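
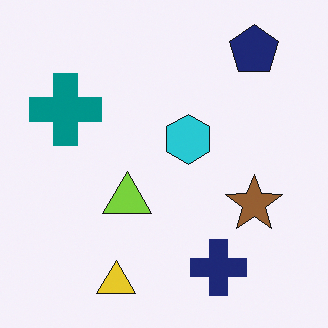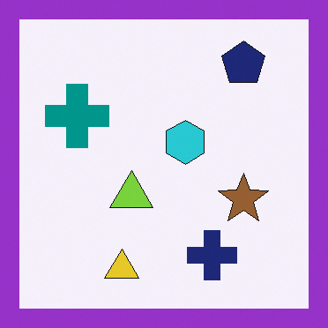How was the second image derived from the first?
It was framed with a purple border.

A solid purple frame runs around the edge of the second image, with the content slightly shrunk inside it.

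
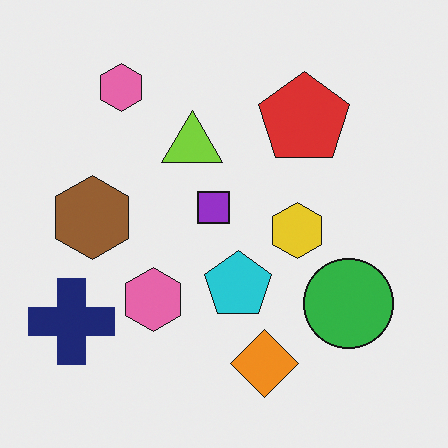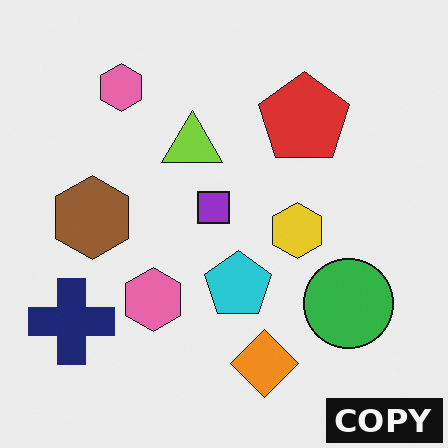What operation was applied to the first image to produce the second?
The second image is the first watermarked with the text "COPY" in the lower-right corner.

A dark label reading "COPY" appears in the lower-right corner.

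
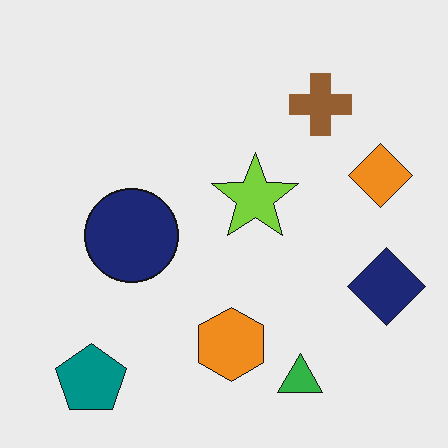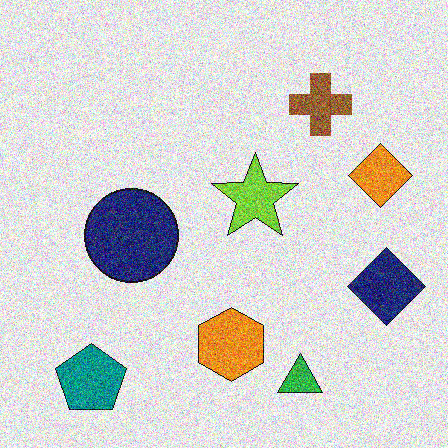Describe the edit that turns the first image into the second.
Degraded with a thick layer of grain.

Random speckle covers the whole image, including the flat background.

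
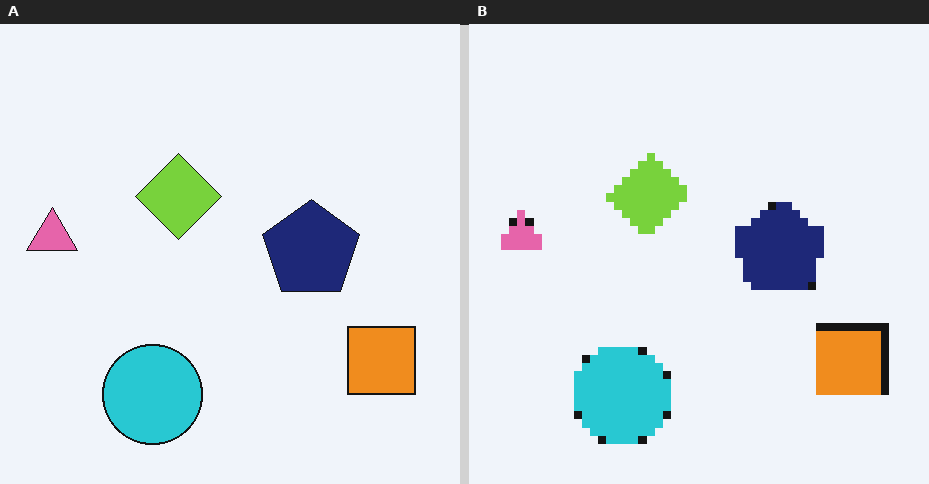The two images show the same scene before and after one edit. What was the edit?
This is the original image pixelated into visible square blocks.

Shapes are reduced to large square blocks; fine edges and outlines are lost — a downscale-then-upscale (mosaic) effect.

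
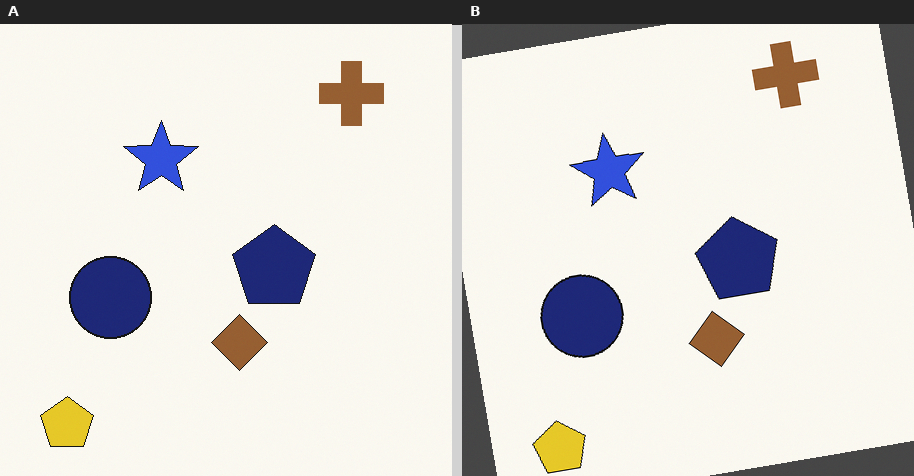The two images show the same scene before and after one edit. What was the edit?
Rotated counter-clockwise by a slight angle.

Every shape is tilted by the same angle and the image corners show triangular fill wedges — a whole-image rotation by a non-right angle.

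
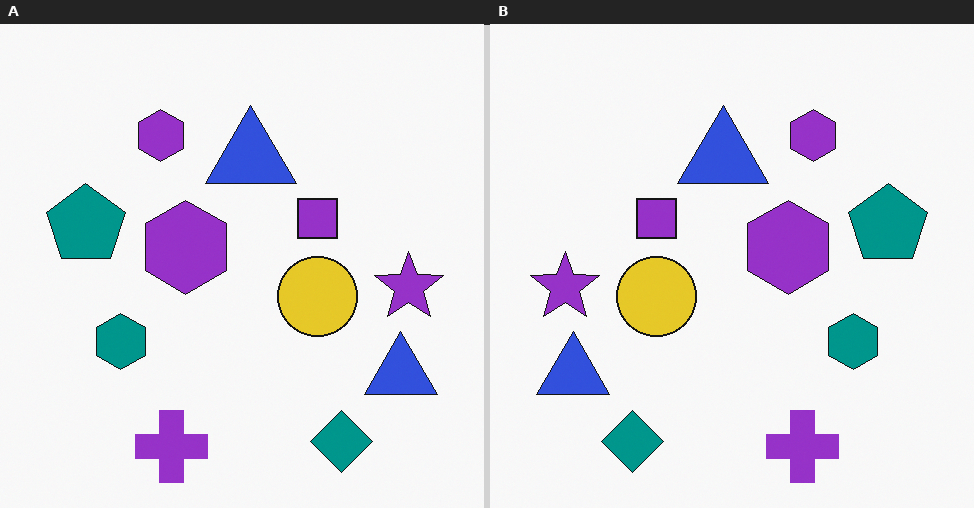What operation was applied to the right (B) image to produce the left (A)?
The transformation is: flipped horizontally (left ↔ right).

The purple star is in the left of the right (B) image and the right of the left (A) — shapes on opposite sides of the vertical midline have swapped in a mirror flip.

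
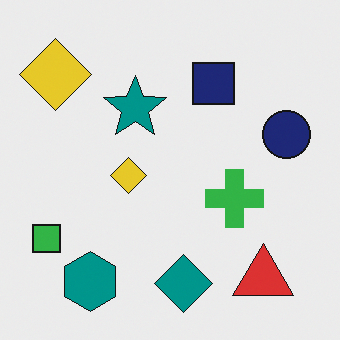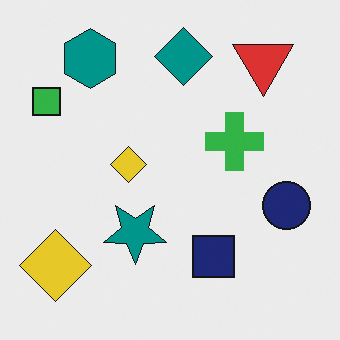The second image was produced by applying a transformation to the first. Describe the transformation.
The image was flipped vertically (top ↔ bottom).

The teal diamond is in the bottom of the first image and the top of the second — shapes on opposite sides of the horizontal midline have swapped in a mirror flip.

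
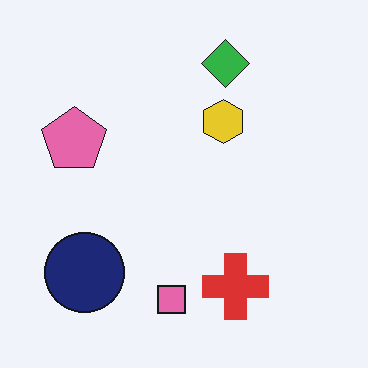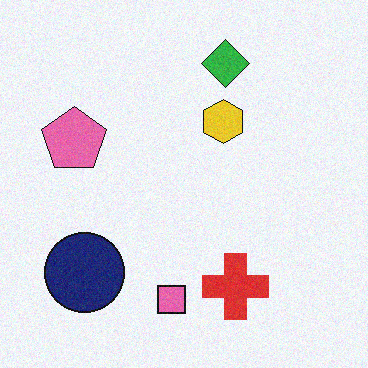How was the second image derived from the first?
The image was degraded with subtle gaussian noise.

Random speckle covers the whole image, including the flat background.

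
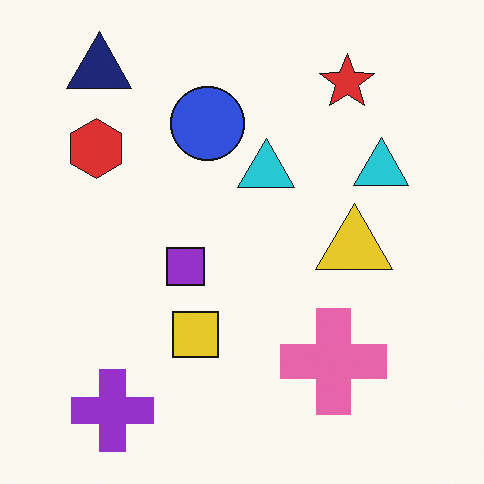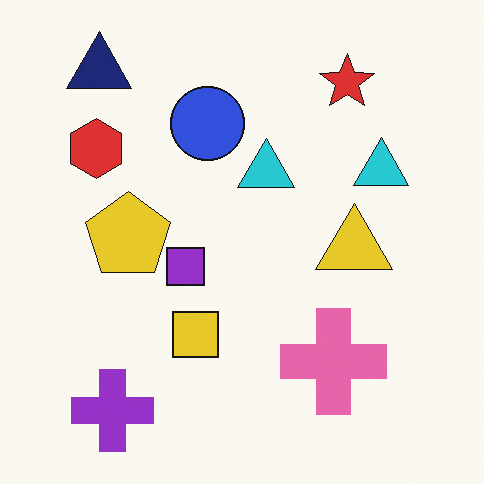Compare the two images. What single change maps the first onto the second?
This is the original image overlaid with an additional yellow pentagon.

A yellow pentagon appears in the second image that is absent from the first.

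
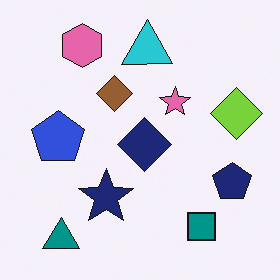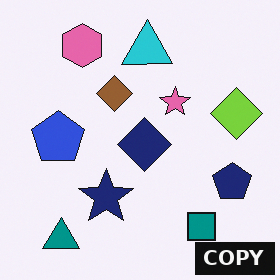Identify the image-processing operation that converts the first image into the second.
The image was watermarked with the text "COPY" in the lower-right corner.

A dark label reading "COPY" appears in the lower-right corner.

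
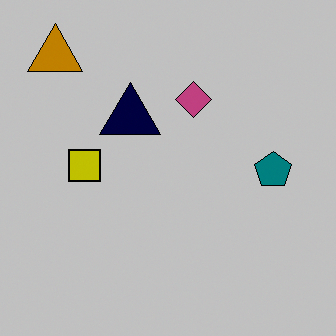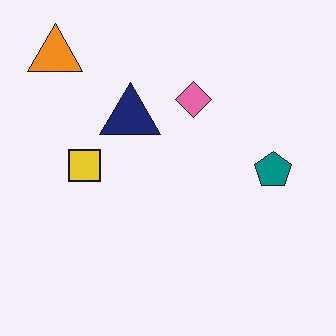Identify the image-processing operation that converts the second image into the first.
The first image is the second heavily posterized to just a handful of flat colors.

Each flat color has snapped to a coarser quantized level — most visibly, the near-white background has dropped to a flat grey.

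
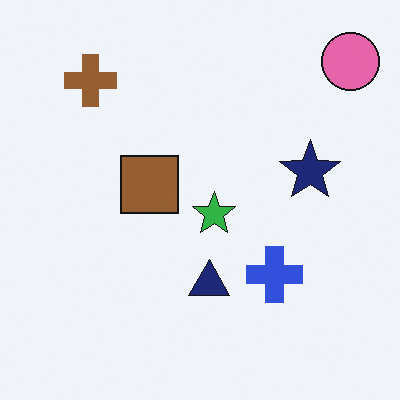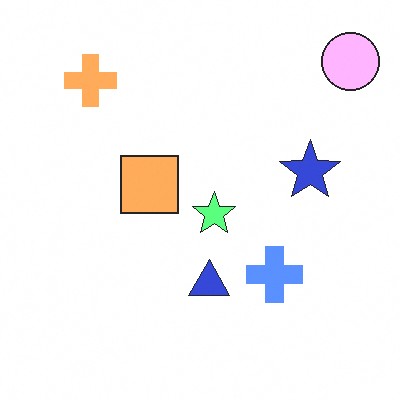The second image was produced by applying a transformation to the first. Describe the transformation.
It was noticeably brightened.

Every pixel — background and shapes alike — is uniformly brightened.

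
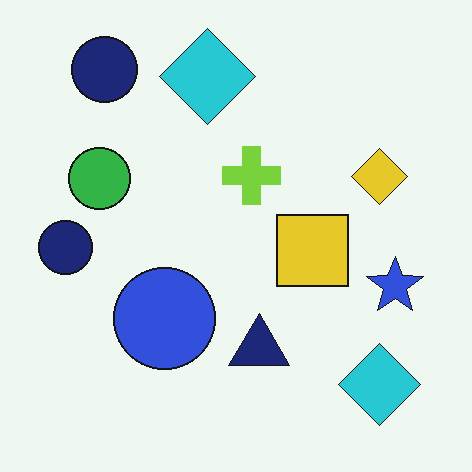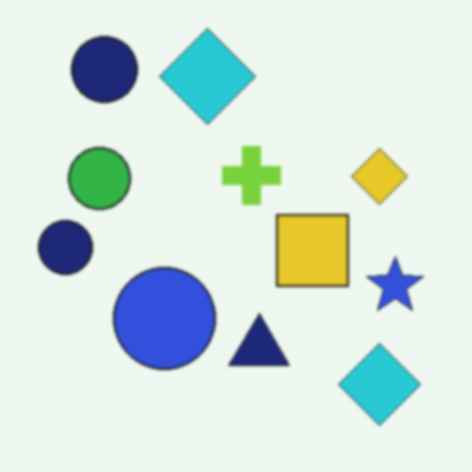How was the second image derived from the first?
It was given a subtle gaussian blur.

Shape edges and outlines are uniformly softened across the whole image.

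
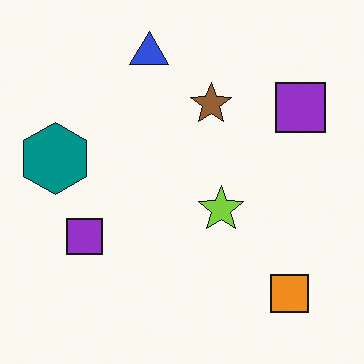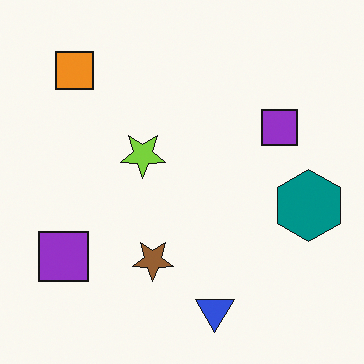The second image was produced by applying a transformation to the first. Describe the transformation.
This is the original image rotated 180°.

The orange square sits in the bottom-right of the first image and the top-left of the second — consistent with a whole-image 180° rotation.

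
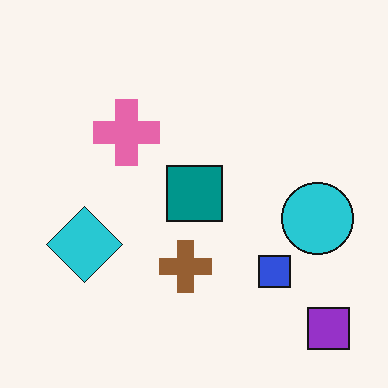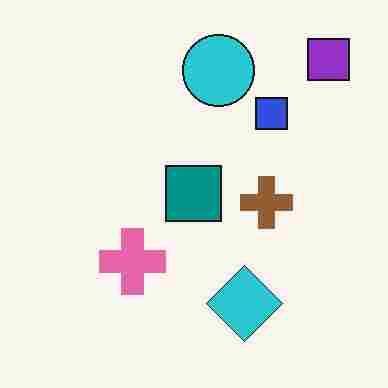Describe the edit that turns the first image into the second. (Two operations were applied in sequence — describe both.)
Rotated 90° counter-clockwise, then degraded with heavy JPEG compression.

The purple square sits in the bottom-right of the first image and the top-right of the second — consistent with a whole-image 90° counter-clockwise rotation. Blocky 8×8 compression artifacts appear around shape edges and the flat background shows ringing — characteristic JPEG degradation.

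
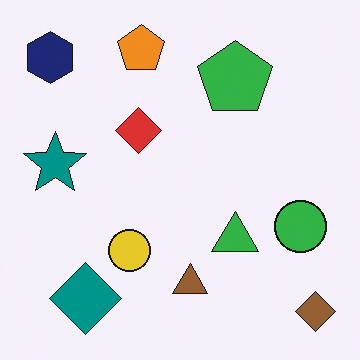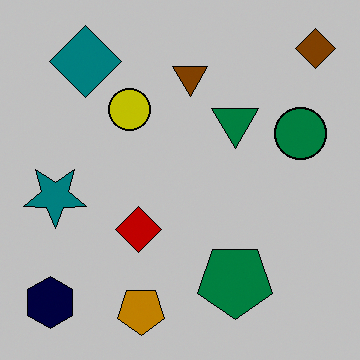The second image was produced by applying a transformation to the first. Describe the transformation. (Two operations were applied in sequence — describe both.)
The transformation is: heavily posterized to just a handful of flat colors, then flipped vertically (top ↔ bottom).

Each flat color has snapped to a coarser quantized level — most visibly, the near-white background has dropped to a flat grey. The brown diamond is in the bottom-right of the first image and the top-right of the second — shapes on opposite sides of the horizontal midline have swapped in a mirror flip.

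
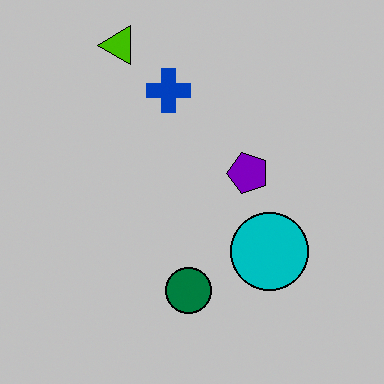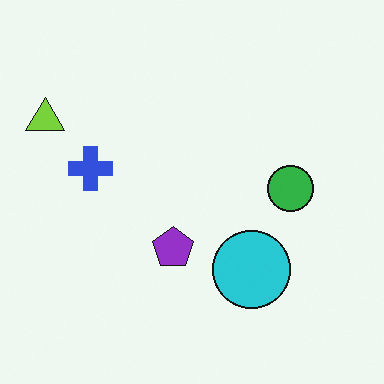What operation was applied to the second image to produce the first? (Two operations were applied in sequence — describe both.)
This is the original image transposed (reflected across the top-left ↔ bottom-right diagonal), then aggressively posterized.

Shapes have swapped their row and column positions — what was in the top-right is now in the bottom-left — a diagonal reflection. Each flat color has snapped to a coarser quantized level — most visibly, the near-white background has dropped to a flat grey.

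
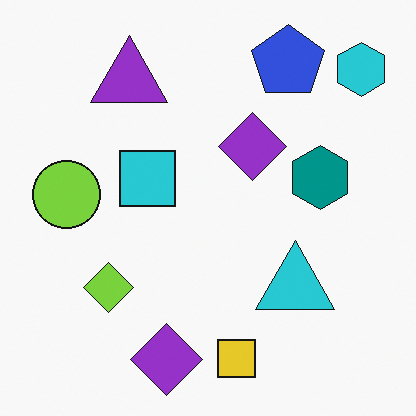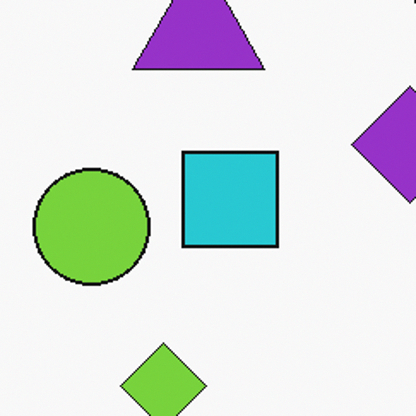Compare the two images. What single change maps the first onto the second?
Cropped tightly and scaled back up.

The visible shapes are larger and the field of view is narrower; shapes near the original edges may be partly or wholly outside the frame — a crop-and-rescale.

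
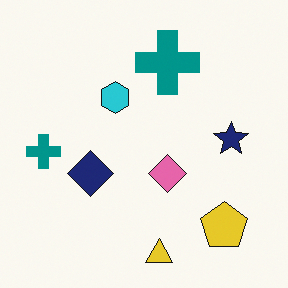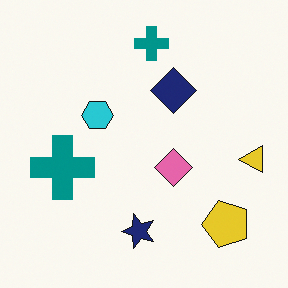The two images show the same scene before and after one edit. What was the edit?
Transposed (reflected across the top-left ↔ bottom-right diagonal).

Shapes have swapped their row and column positions — what was in the top-right is now in the bottom-left — a diagonal reflection.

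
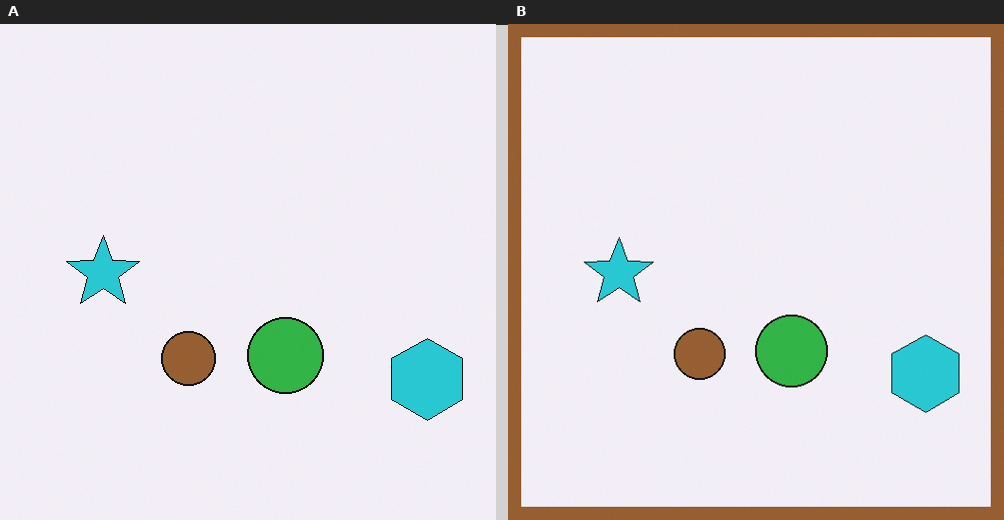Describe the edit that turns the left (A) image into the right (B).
The right (B) image is the left (A) framed with a brown border.

A solid brown frame runs around the edge of the right (B) image, with the content slightly shrunk inside it.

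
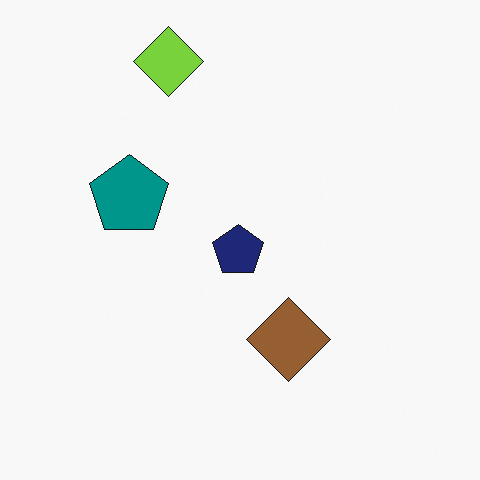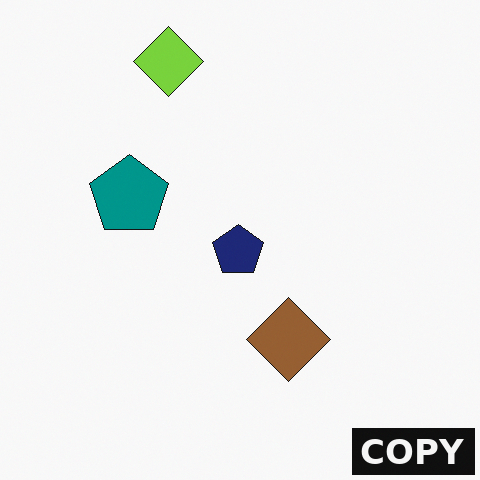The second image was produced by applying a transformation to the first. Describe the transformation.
The second image is the first watermarked with the text "COPY" in the lower-right corner.

A dark label reading "COPY" appears in the lower-right corner.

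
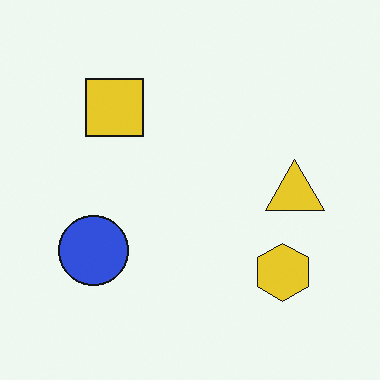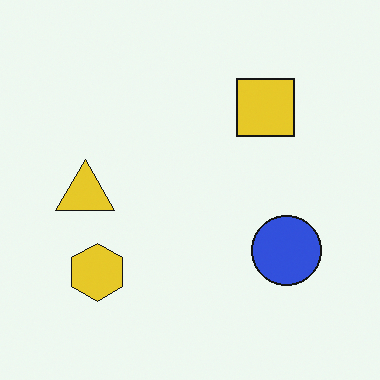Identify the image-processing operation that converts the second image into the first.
It was flipped horizontally (left ↔ right).

The yellow triangle is in the left of the second image and the right of the first — shapes on opposite sides of the vertical midline have swapped in a mirror flip.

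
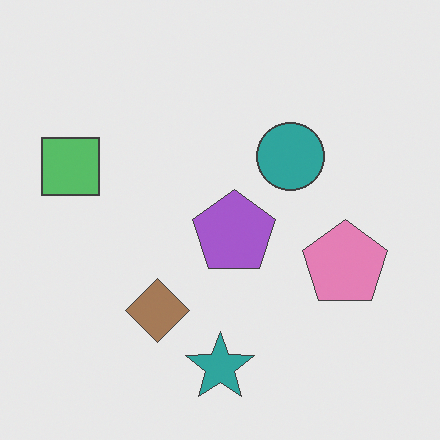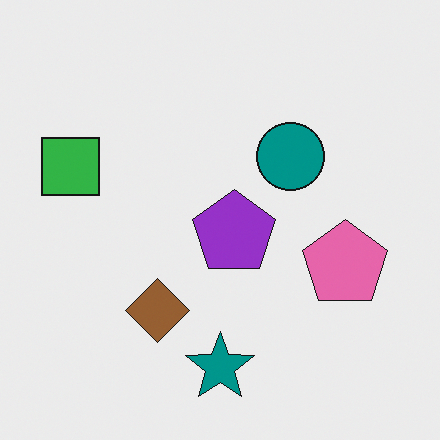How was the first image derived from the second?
The transformation is: given slightly reduced contrast.

Tones are pushed toward mid-grey across the whole image — a global contrast change.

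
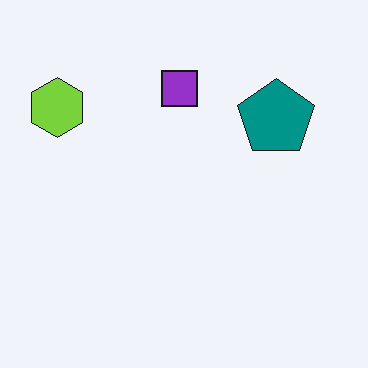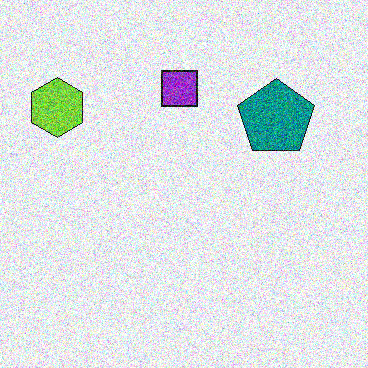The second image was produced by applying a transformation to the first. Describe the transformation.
It was degraded with a thick layer of grain.

Random speckle covers the whole image, including the flat background.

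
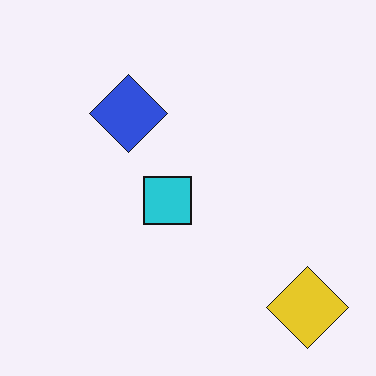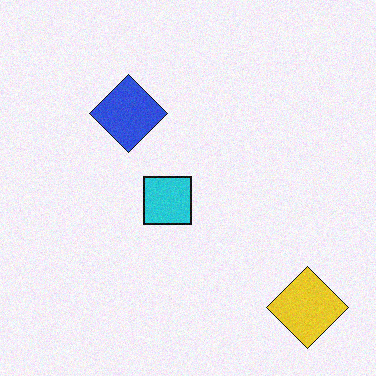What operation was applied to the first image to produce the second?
The second image is the first degraded with a light layer of grain.

Random speckle covers the whole image, including the flat background.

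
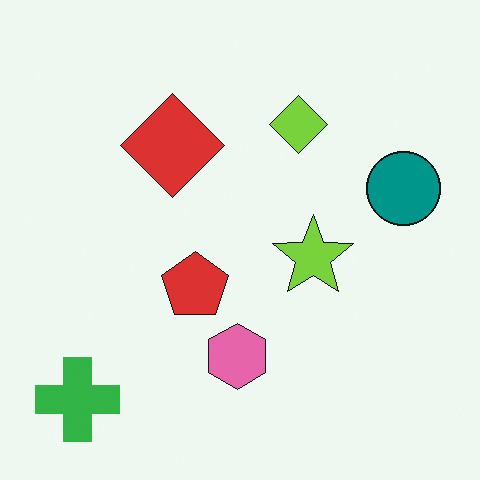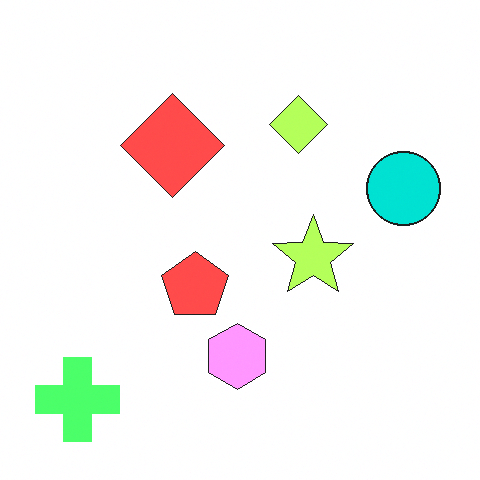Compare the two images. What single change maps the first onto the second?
The second image is the first noticeably brightened.

Every pixel — background and shapes alike — is uniformly brightened.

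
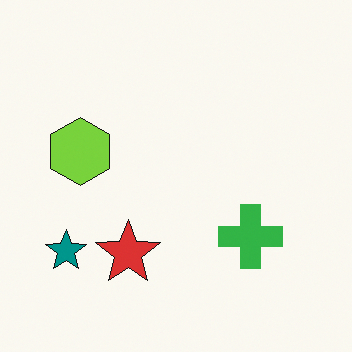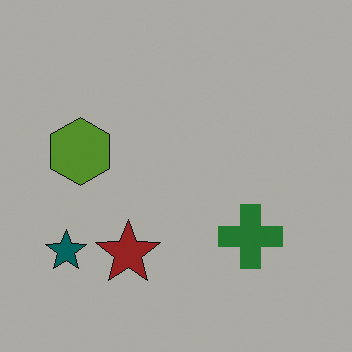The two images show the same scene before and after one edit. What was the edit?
This is the original image noticeably darkened.

Every pixel — background and shapes alike — is uniformly darkened.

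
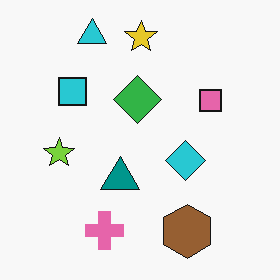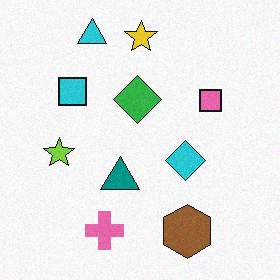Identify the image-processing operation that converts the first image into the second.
The second image is the first degraded with subtle gaussian noise.

Random speckle covers the whole image, including the flat background.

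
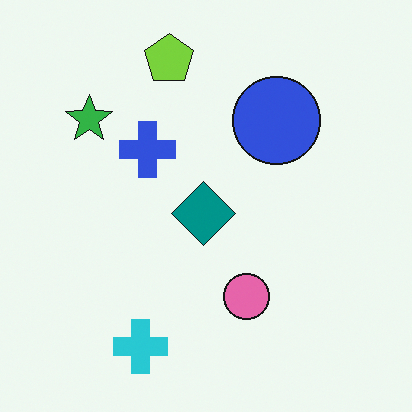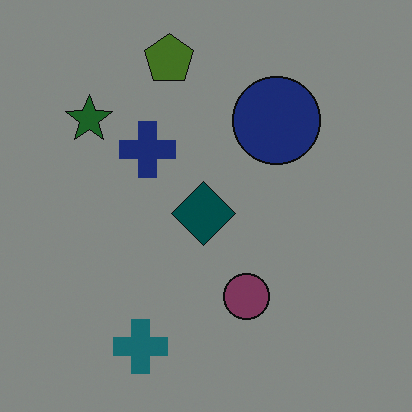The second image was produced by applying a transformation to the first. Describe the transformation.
This is the original image darkened a lot.

Every pixel — background and shapes alike — is uniformly darkened.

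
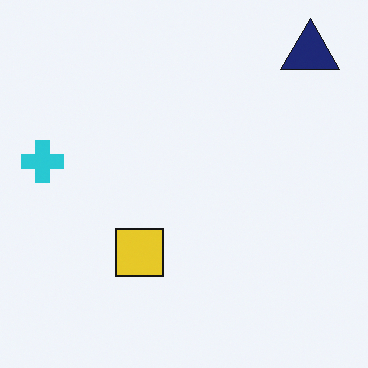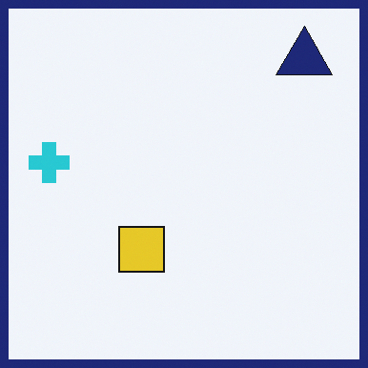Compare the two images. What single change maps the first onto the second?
The second image is the first framed with a navy border.

A solid navy frame runs around the edge of the second image, with the content slightly shrunk inside it.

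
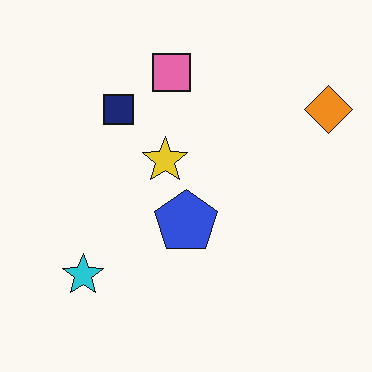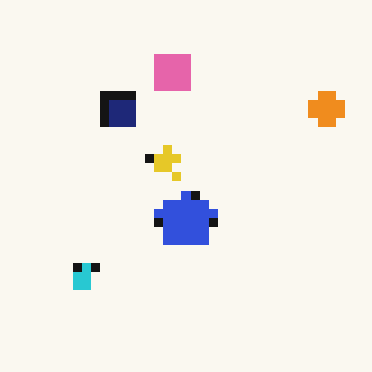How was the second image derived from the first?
It was coarsely pixelated.

Shapes are reduced to large square blocks; fine edges and outlines are lost — a downscale-then-upscale (mosaic) effect.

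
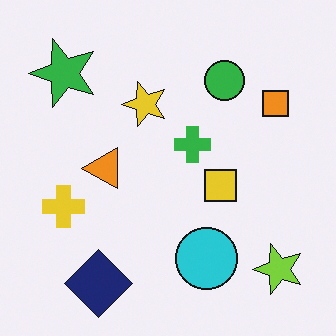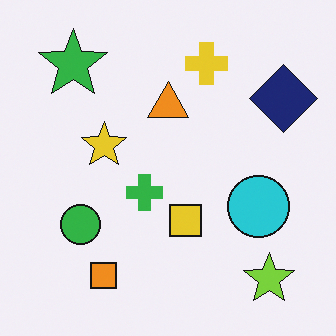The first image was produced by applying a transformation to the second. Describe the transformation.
The image was transposed (reflected across the top-left ↔ bottom-right diagonal).

Shapes have swapped their row and column positions — what was in the top-right is now in the bottom-left — a diagonal reflection.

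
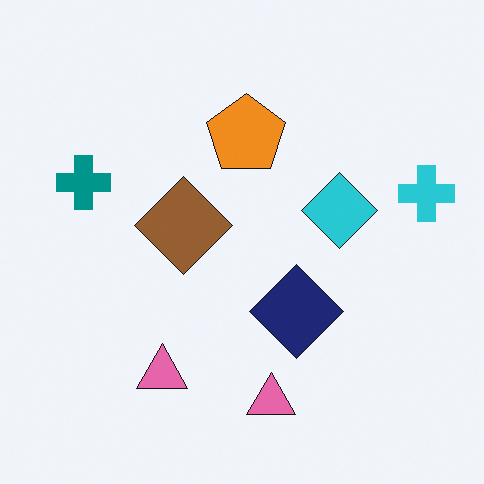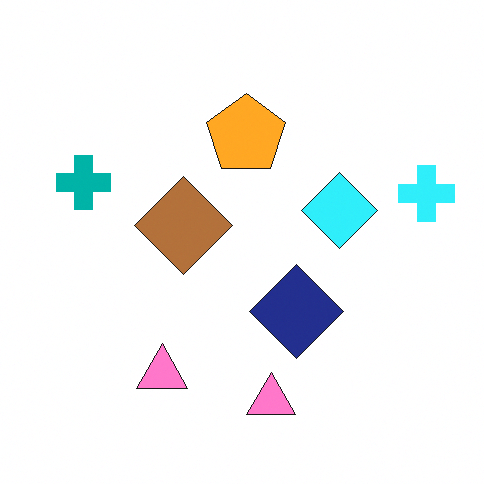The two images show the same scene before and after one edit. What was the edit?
Brightened a little.

Every pixel — background and shapes alike — is uniformly brightened.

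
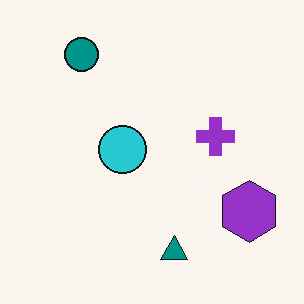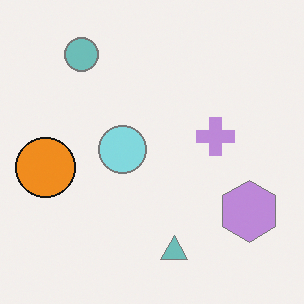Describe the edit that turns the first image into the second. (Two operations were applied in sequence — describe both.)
The second image is the first given much lower contrast, then overlaid with an additional orange circle.

Tones are pushed toward mid-grey across the whole image — a global contrast change. An orange circle appears in the second image that is absent from the first.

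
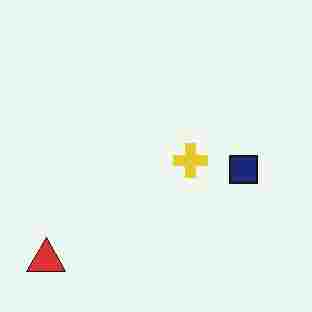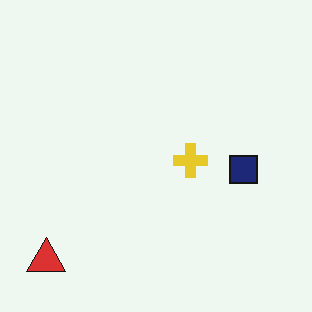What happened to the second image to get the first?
Degraded with heavy JPEG compression.

Blocky 8×8 compression artifacts appear around shape edges and the flat background shows ringing — characteristic JPEG degradation.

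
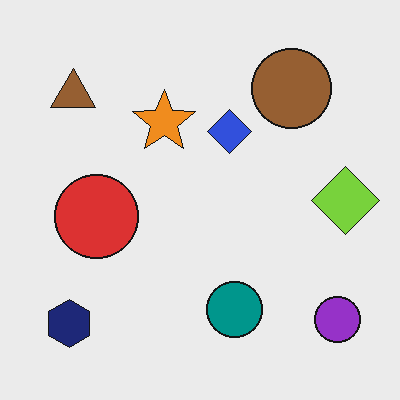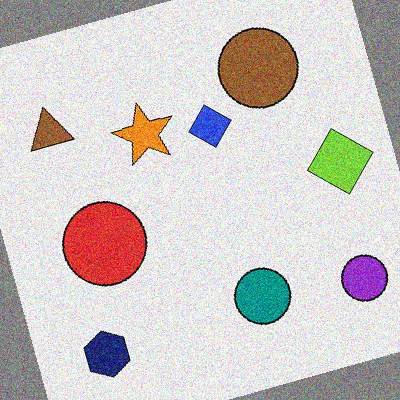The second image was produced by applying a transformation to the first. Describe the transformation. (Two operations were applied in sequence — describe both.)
It was rotated counter-clockwise by a moderate amount, then degraded with visible gaussian noise.

Every shape is tilted by the same angle and the image corners show triangular fill wedges — a whole-image rotation by a non-right angle. Random speckle covers the whole image, including the flat background.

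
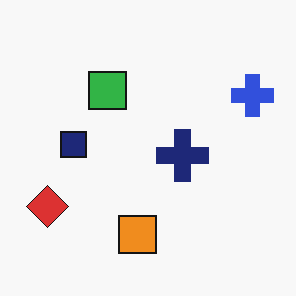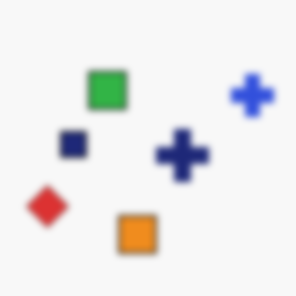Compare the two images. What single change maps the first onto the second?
It was noticeably gaussian-blurred.

Shape edges and outlines are uniformly softened across the whole image.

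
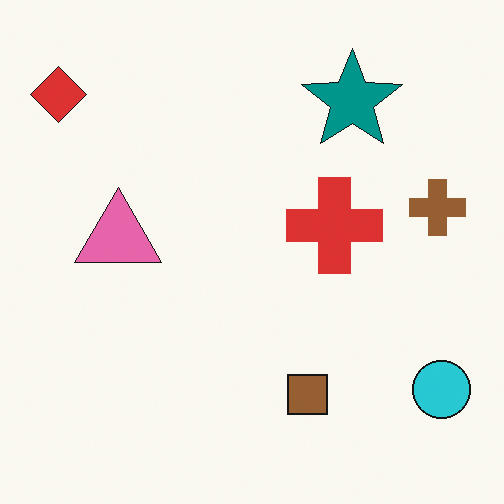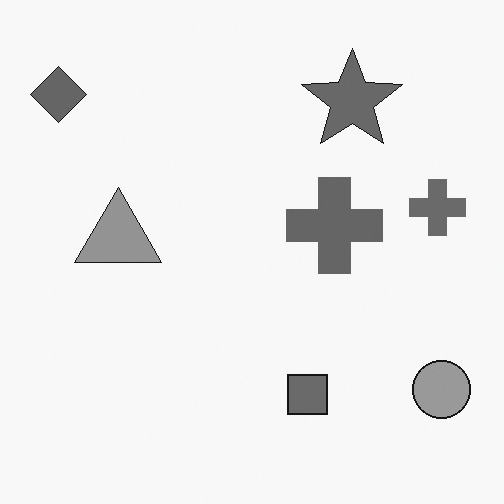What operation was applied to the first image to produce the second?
Converted to grayscale.

All color is removed — every shape is now a shade of grey.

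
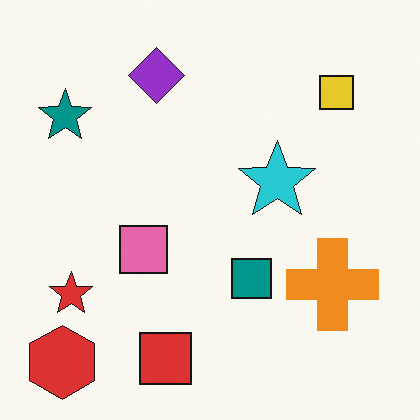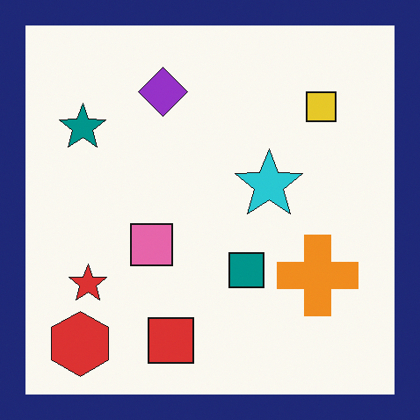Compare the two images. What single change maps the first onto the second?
The image was framed with a navy border.

A solid navy frame runs around the edge of the second image, with the content slightly shrunk inside it.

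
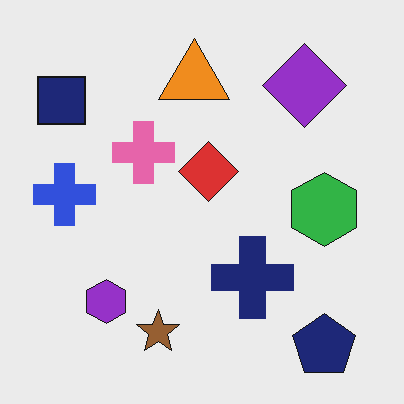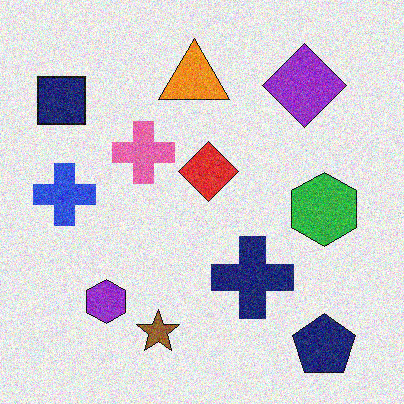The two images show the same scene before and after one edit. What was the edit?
This is the original image degraded with visible gaussian noise.

Random speckle covers the whole image, including the flat background.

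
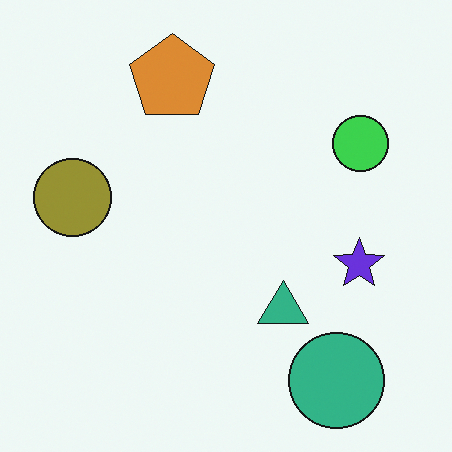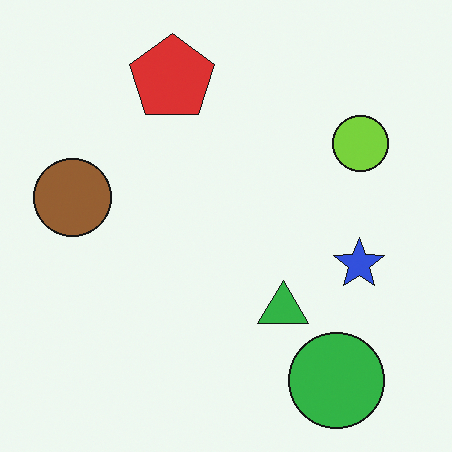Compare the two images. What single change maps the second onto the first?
The image was hue-shifted slightly.

Every shape's color has rotated by the same amount around the hue wheel — a uniform hue shift.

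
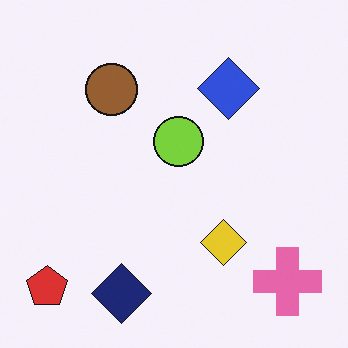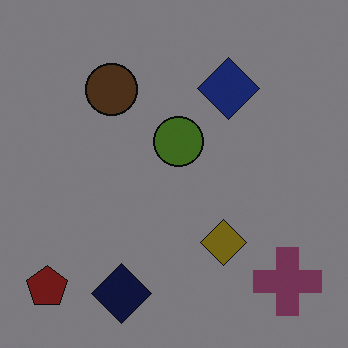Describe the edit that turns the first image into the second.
The transformation is: substantially darkened.

Every pixel — background and shapes alike — is uniformly darkened.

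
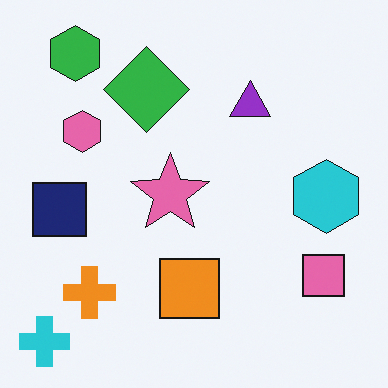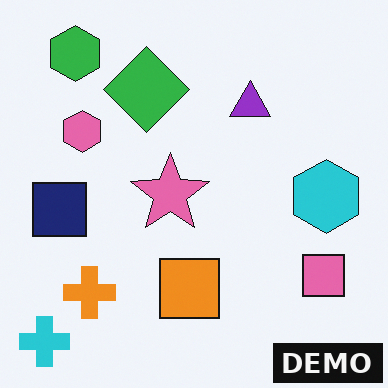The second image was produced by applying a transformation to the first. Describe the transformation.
This is the original image watermarked with the text "DEMO" in the lower-right corner.

A dark label reading "DEMO" appears in the lower-right corner.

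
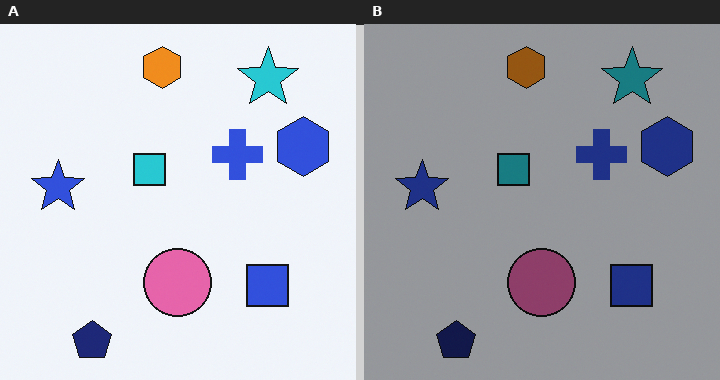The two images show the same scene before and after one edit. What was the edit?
The transformation is: darkened a lot.

Every pixel — background and shapes alike — is uniformly darkened.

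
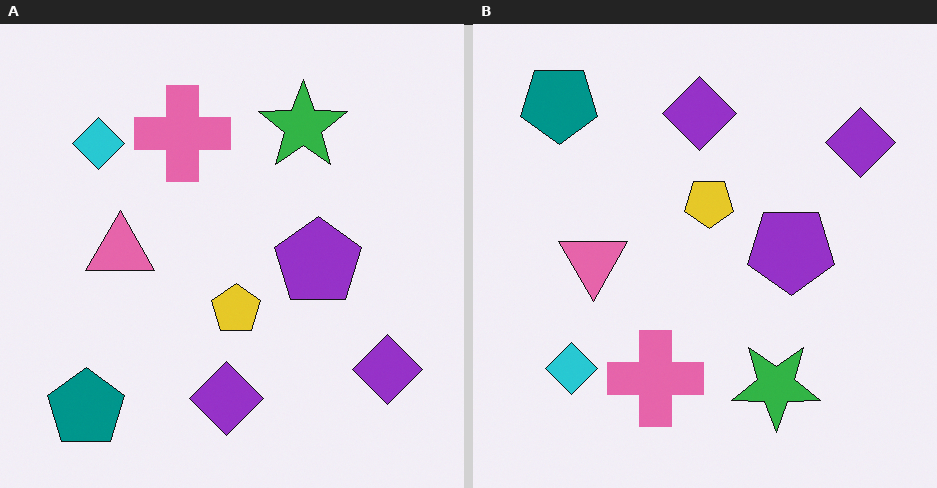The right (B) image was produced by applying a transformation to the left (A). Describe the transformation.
The right (B) image is the left (A) flipped vertically (top ↔ bottom).

The teal pentagon is in the bottom-left of the left (A) image and the top-left of the right (B) — shapes on opposite sides of the horizontal midline have swapped in a mirror flip.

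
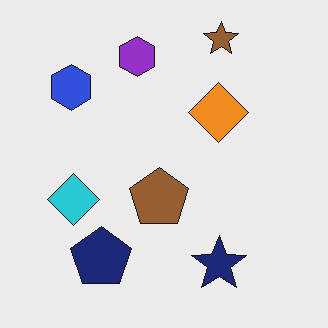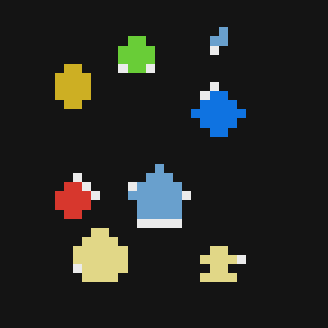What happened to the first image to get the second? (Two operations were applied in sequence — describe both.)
The image was color-inverted (negative), then coarsely pixelated.

The light background has become dark and every shape's color is its complement — a photographic negative. Shapes are reduced to large square blocks; fine edges and outlines are lost — a downscale-then-upscale (mosaic) effect.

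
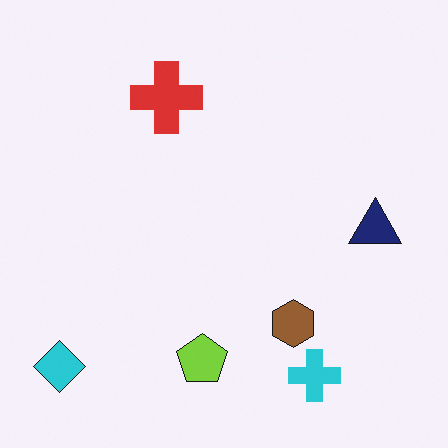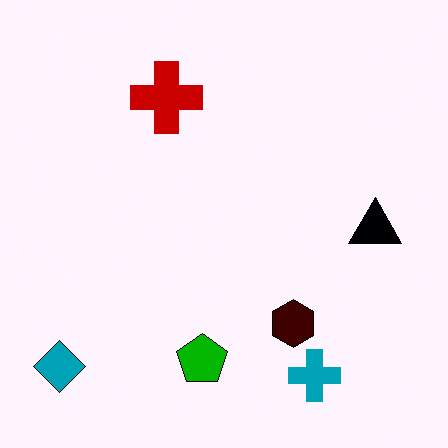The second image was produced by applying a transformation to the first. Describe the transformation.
This is the original image given much higher contrast.

Tones are pushed away from mid-grey across the whole image — a global contrast change.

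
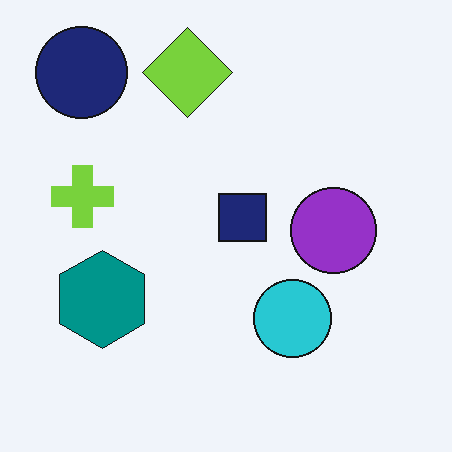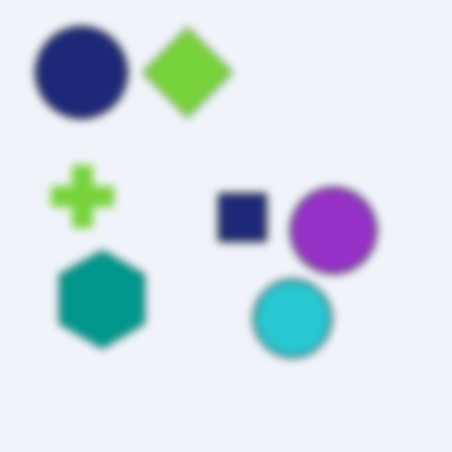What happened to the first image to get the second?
This is the original image noticeably gaussian-blurred.

Shape edges and outlines are uniformly softened across the whole image.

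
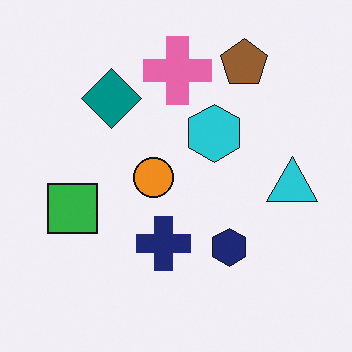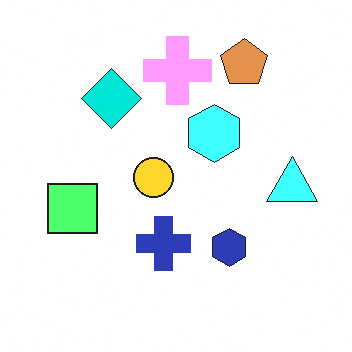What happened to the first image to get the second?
This is the original image substantially brightened.

Every pixel — background and shapes alike — is uniformly brightened.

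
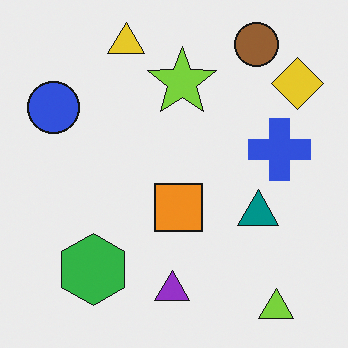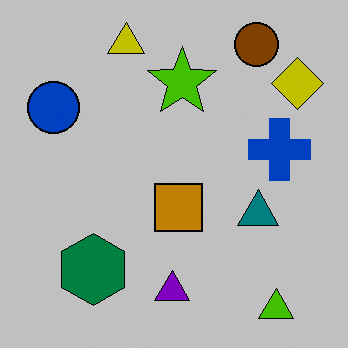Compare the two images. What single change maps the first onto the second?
This is the original image aggressively posterized.

Each flat color has snapped to a coarser quantized level — most visibly, the near-white background has dropped to a flat grey.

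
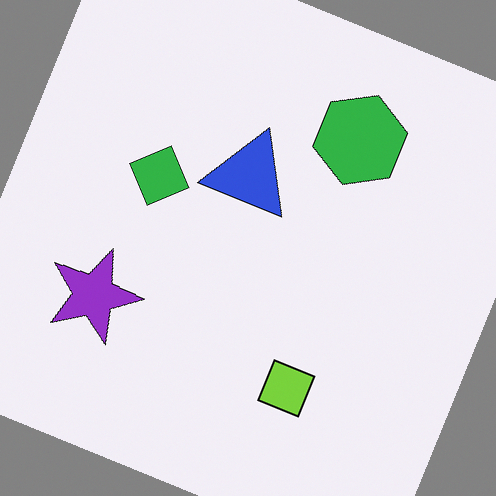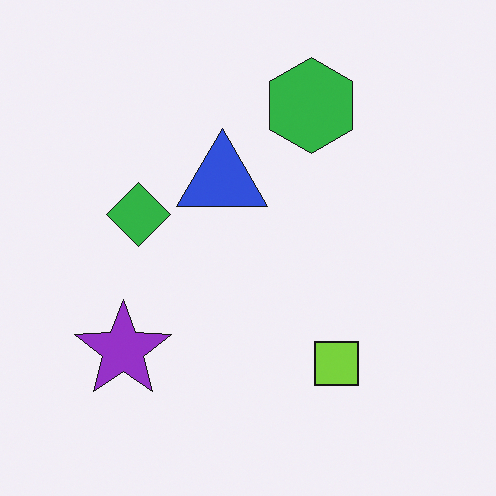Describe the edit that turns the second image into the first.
It was rotated clockwise by a clearly visible amount.

Every shape is tilted by the same angle and the image corners show triangular fill wedges — a whole-image rotation by a non-right angle.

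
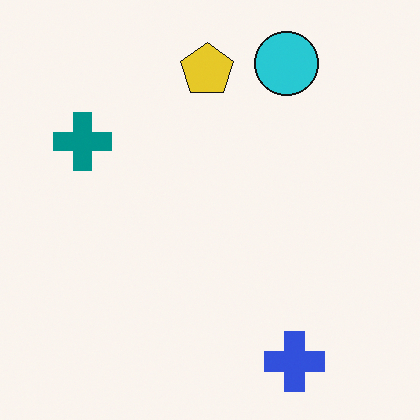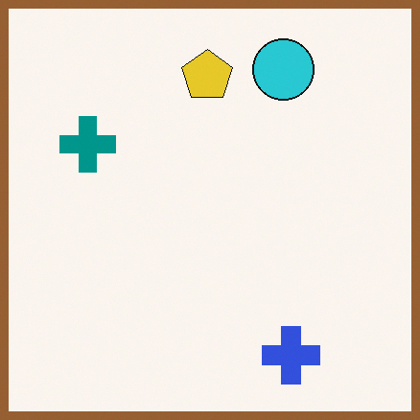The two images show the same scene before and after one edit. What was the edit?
It was framed with a brown border.

A solid brown frame runs around the edge of the second image, with the content slightly shrunk inside it.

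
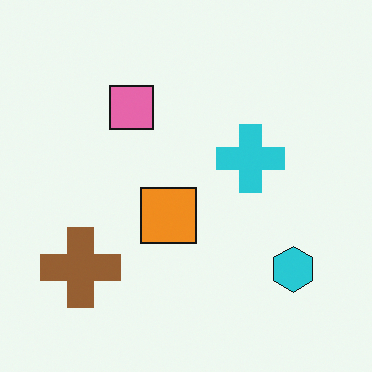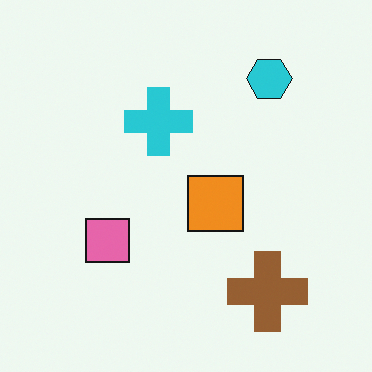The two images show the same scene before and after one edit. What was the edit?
This is the original image rotated 90° counter-clockwise.

The cyan hexagon sits in the bottom-right of the first image and the top-right of the second — consistent with a whole-image 90° counter-clockwise rotation.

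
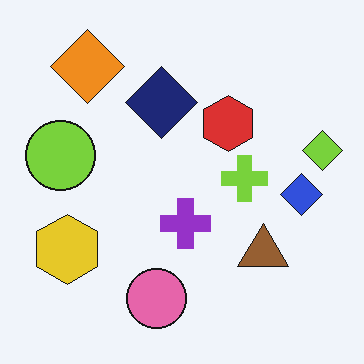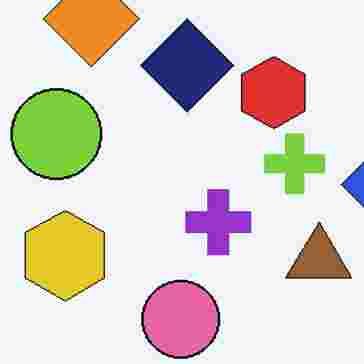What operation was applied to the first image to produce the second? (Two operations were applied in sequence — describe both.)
Cropped to a modestly smaller region and rescaled, then degraded with heavy JPEG compression.

The visible shapes are larger and the field of view is narrower; shapes near the original edges may be partly or wholly outside the frame — a crop-and-rescale. Blocky 8×8 compression artifacts appear around shape edges and the flat background shows ringing — characteristic JPEG degradation.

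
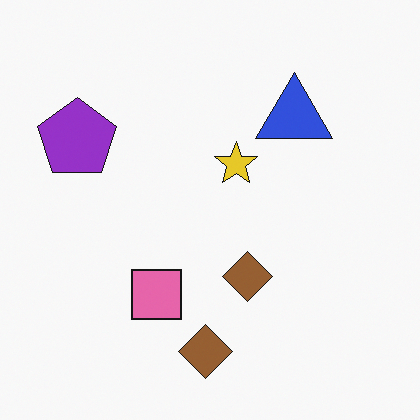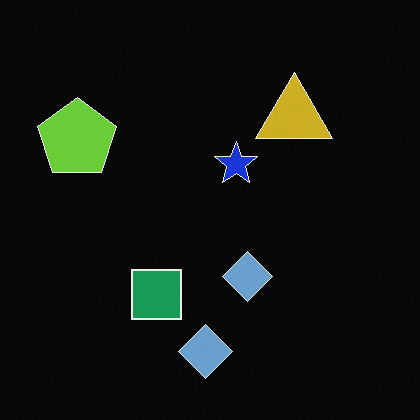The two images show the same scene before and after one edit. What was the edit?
Color-inverted (negative).

The light background has become dark and every shape's color is its complement — a photographic negative.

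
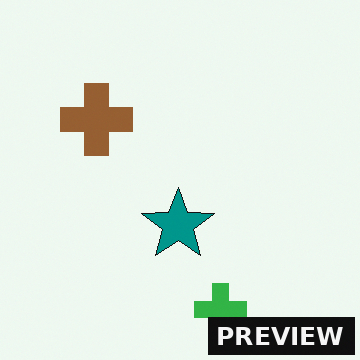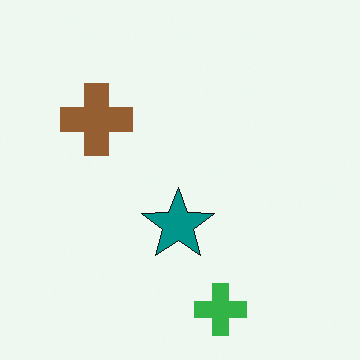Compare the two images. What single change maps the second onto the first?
The first image is the second watermarked with the text "PREVIEW" in the lower-right corner.

A dark label reading "PREVIEW" appears in the lower-right corner.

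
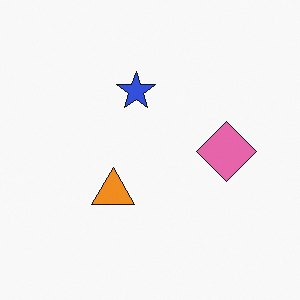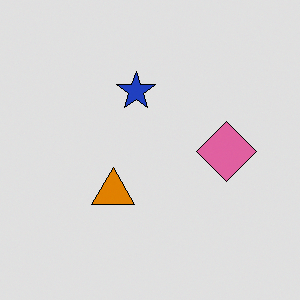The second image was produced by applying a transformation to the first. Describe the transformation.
The image was moderately posterized.

Each flat color has snapped to a coarser quantized level — most visibly, the near-white background has dropped to a flat grey.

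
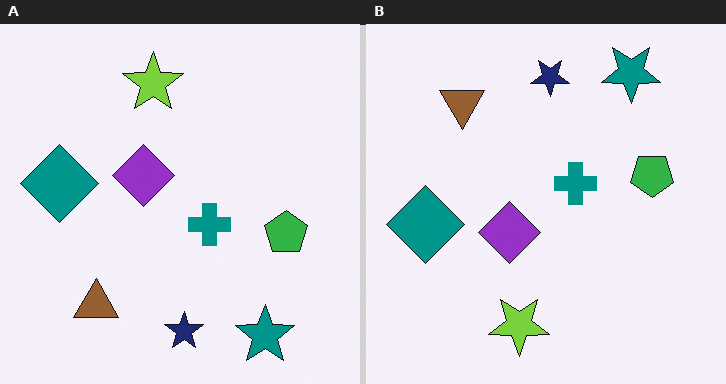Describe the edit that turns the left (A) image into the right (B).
This is the original image flipped vertically (top ↔ bottom).

The teal star is in the bottom-right of the left (A) image and the top-right of the right (B) — shapes on opposite sides of the horizontal midline have swapped in a mirror flip.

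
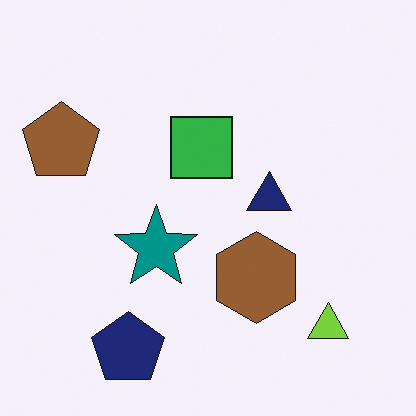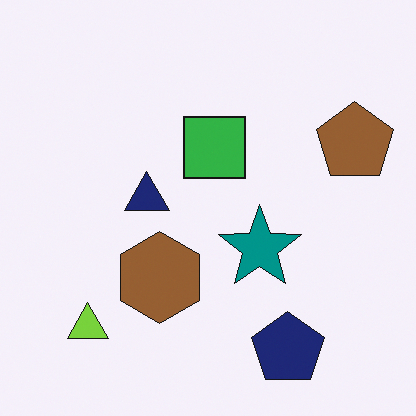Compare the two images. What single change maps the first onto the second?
It was flipped horizontally (left ↔ right).

The brown pentagon is in the left of the first image and the right of the second — shapes on opposite sides of the vertical midline have swapped in a mirror flip.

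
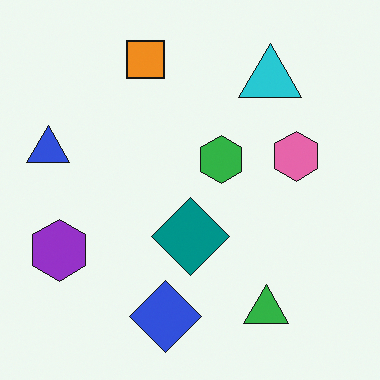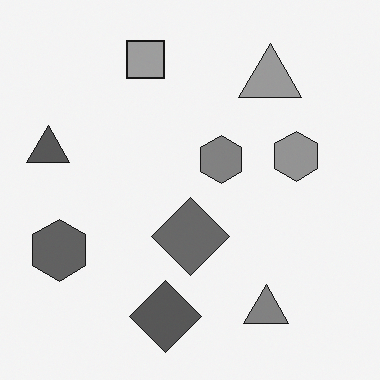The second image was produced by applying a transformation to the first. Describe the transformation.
The transformation is: converted to grayscale.

All color is removed — every shape is now a shade of grey.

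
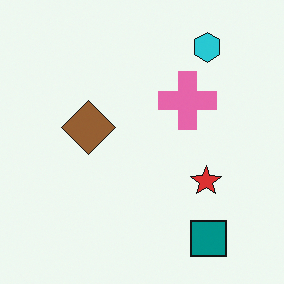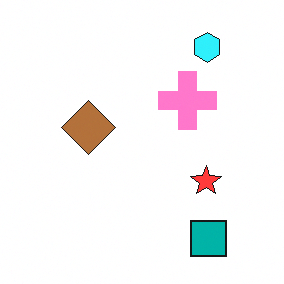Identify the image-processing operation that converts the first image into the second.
It was brightened a little.

Every pixel — background and shapes alike — is uniformly brightened.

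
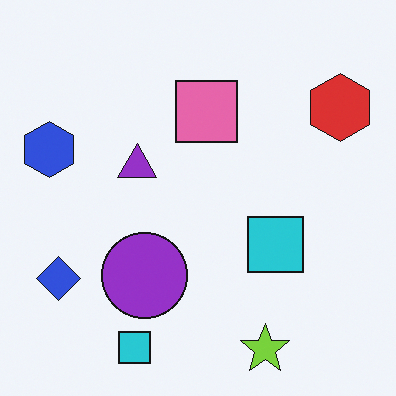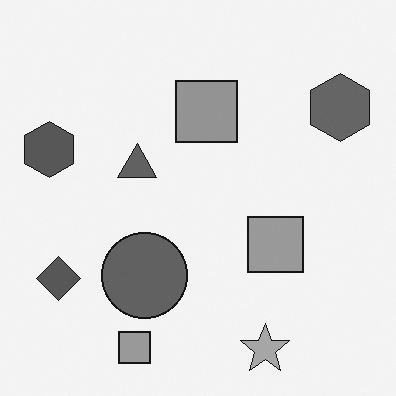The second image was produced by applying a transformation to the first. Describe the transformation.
The second image is the first converted to grayscale.

All color is removed — every shape is now a shade of grey.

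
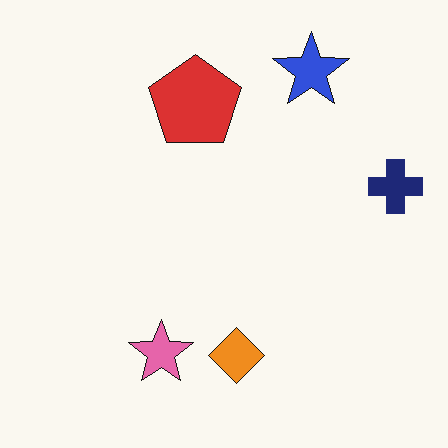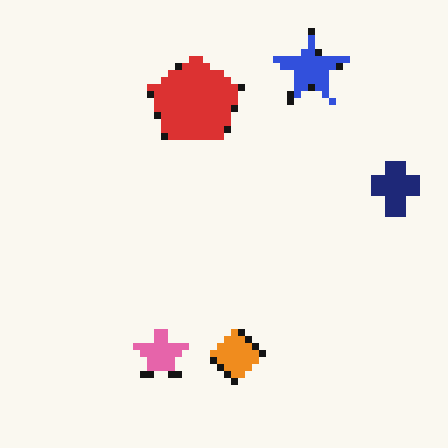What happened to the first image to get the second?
The transformation is: pixelated into visible square blocks.

Shapes are reduced to large square blocks; fine edges and outlines are lost — a downscale-then-upscale (mosaic) effect.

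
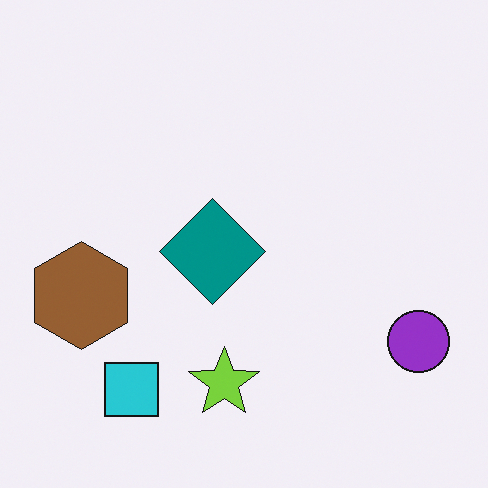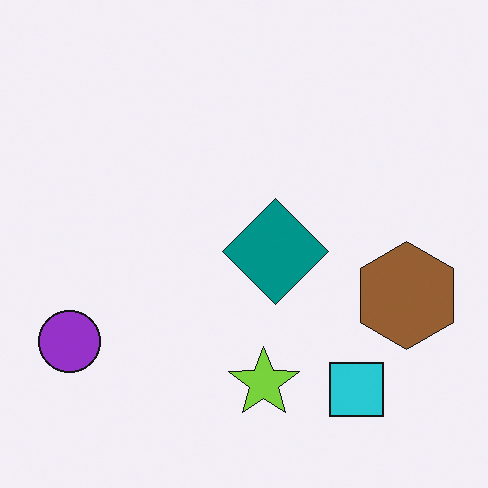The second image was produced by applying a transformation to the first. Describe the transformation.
This is the original image flipped horizontally (left ↔ right).

The purple circle is in the bottom-right of the first image and the bottom-left of the second — shapes on opposite sides of the vertical midline have swapped in a mirror flip.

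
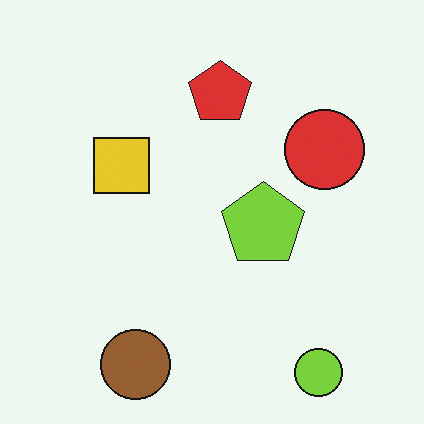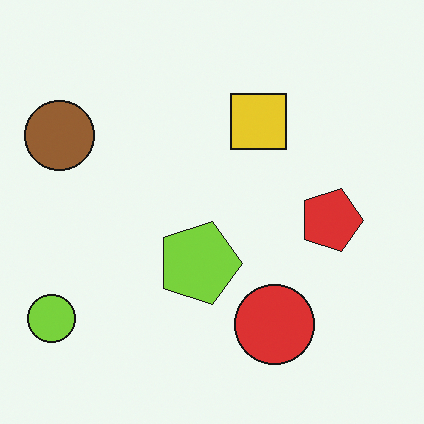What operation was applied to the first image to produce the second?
The image was rotated 90° clockwise.

The lime circle sits in the bottom-right of the first image and the bottom-left of the second — consistent with a whole-image 90° clockwise rotation.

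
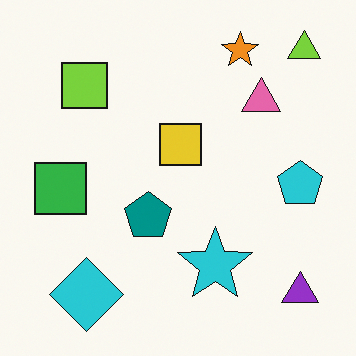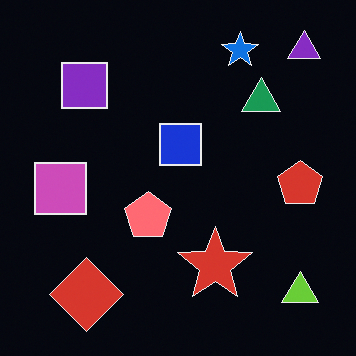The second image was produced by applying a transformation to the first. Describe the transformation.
This is the original image color-inverted (negative).

The light background has become dark and every shape's color is its complement — a photographic negative.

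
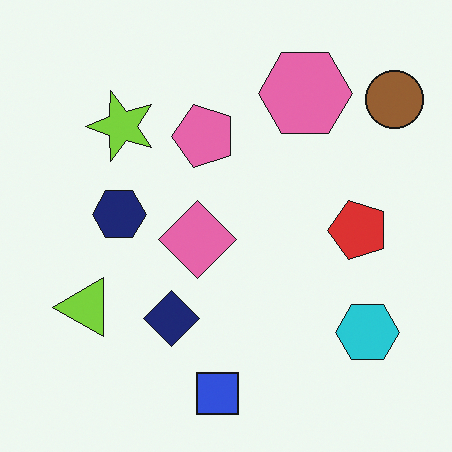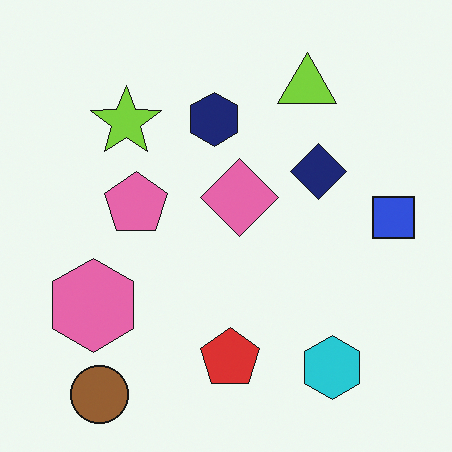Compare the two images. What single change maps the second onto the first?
This is the original image transposed (reflected across the top-left ↔ bottom-right diagonal).

Shapes have swapped their row and column positions — what was in the top-right is now in the bottom-left — a diagonal reflection.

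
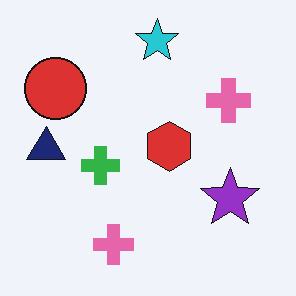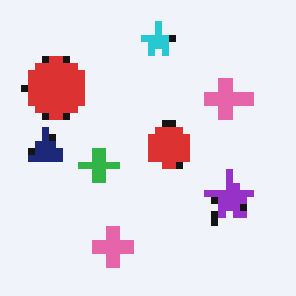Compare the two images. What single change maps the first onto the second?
This is the original image pixelated into visible square blocks.

Shapes are reduced to large square blocks; fine edges and outlines are lost — a downscale-then-upscale (mosaic) effect.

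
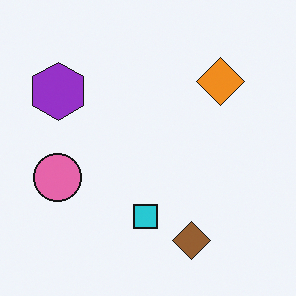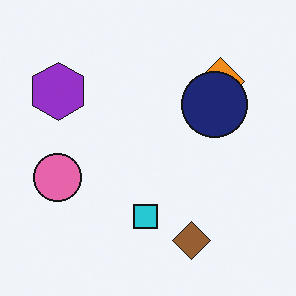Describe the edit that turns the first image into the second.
Overlaid with an additional navy circle.

A navy circle appears in the second image that is absent from the first.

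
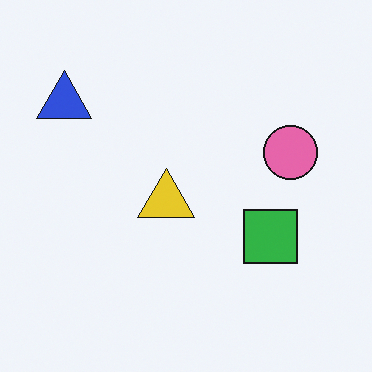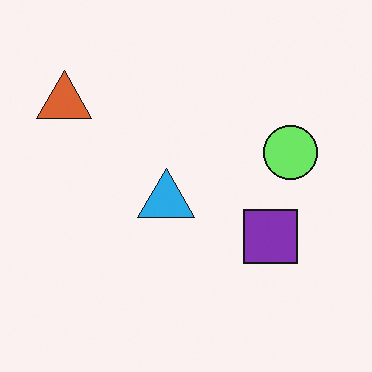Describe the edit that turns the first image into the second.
The second image is the first hue-shifted noticeably.

Every shape's color has rotated by the same amount around the hue wheel — a uniform hue shift.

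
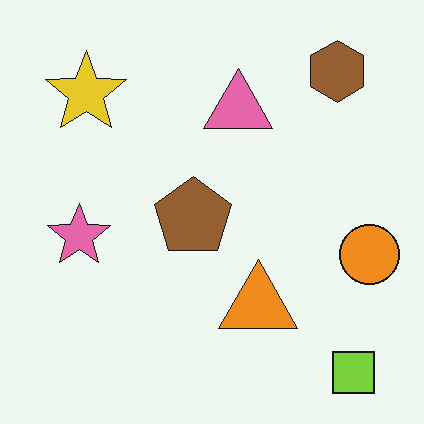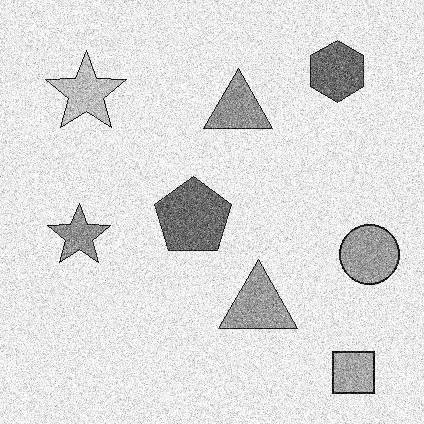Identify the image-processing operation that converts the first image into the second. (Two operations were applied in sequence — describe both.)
The second image is the first degraded with strong gaussian noise, then converted to grayscale.

Random speckle covers the whole image, including the flat background. All color is removed — every shape is now a shade of grey.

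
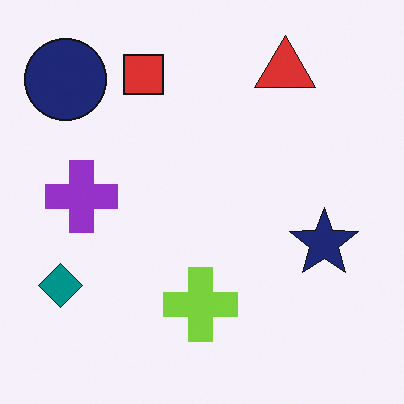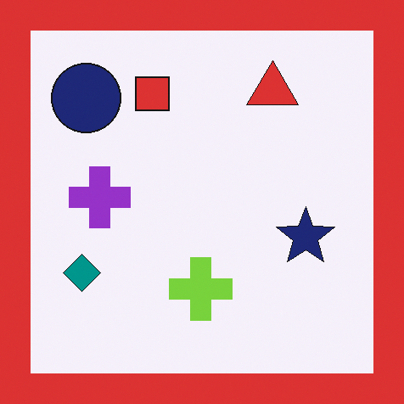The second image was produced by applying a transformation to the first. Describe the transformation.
The image was framed with a red border.

A solid red frame runs around the edge of the second image, with the content slightly shrunk inside it.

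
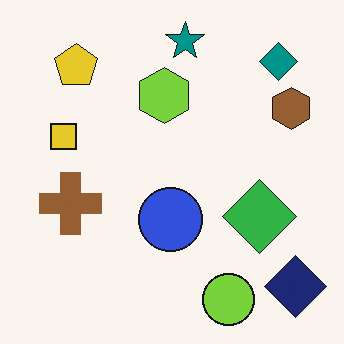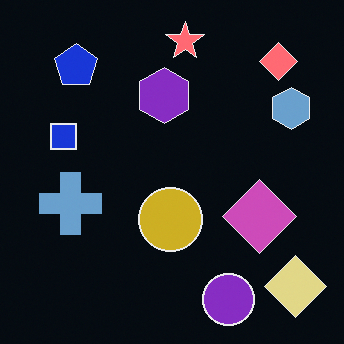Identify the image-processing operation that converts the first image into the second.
The image was color-inverted (negative).

The light background has become dark and every shape's color is its complement — a photographic negative.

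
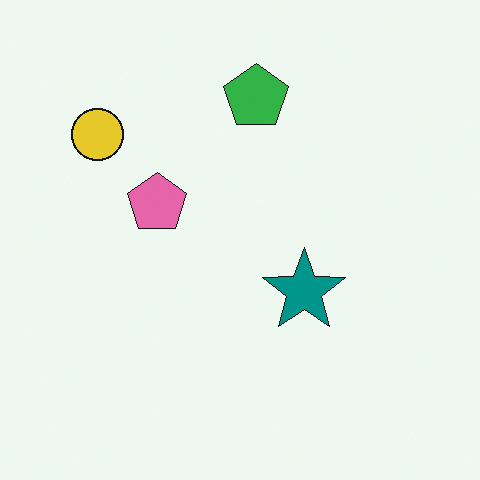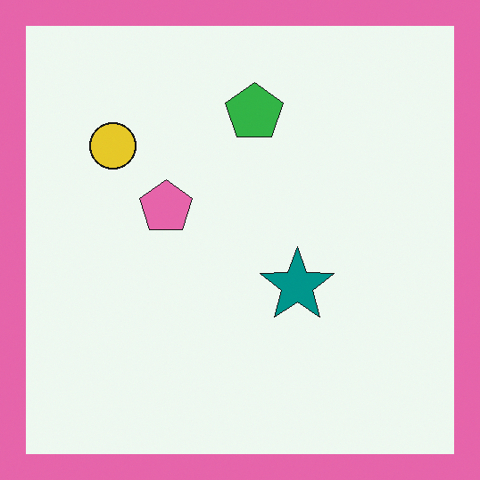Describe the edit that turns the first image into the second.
It was framed with a pink border.

A solid pink frame runs around the edge of the second image, with the content slightly shrunk inside it.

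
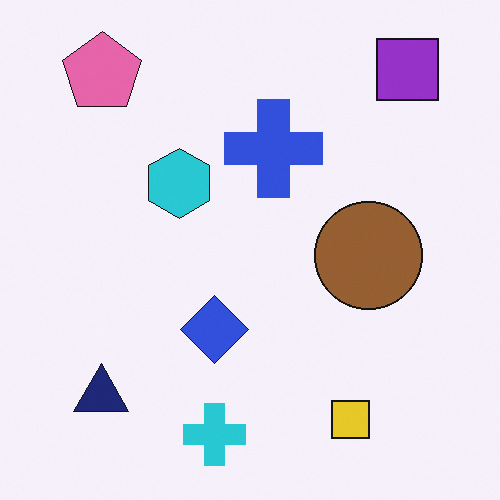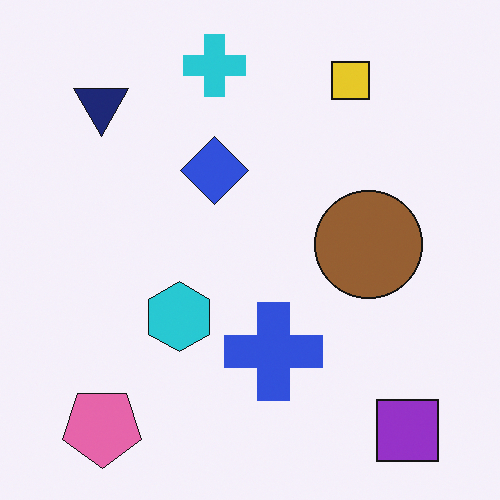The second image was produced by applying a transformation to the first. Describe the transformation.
The image was flipped vertically (top ↔ bottom).

The cyan cross is in the bottom of the first image and the top of the second — shapes on opposite sides of the horizontal midline have swapped in a mirror flip.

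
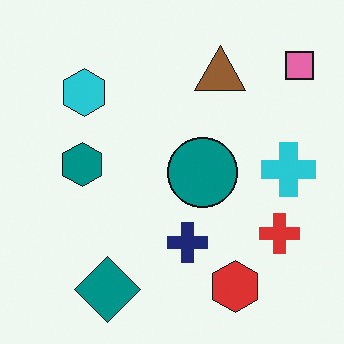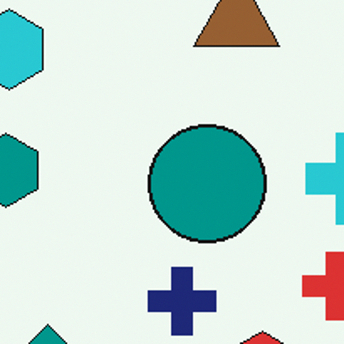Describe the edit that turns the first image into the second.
The second image is the first cropped to a noticeably smaller region and rescaled.

The visible shapes are larger and the field of view is narrower; shapes near the original edges may be partly or wholly outside the frame — a crop-and-rescale.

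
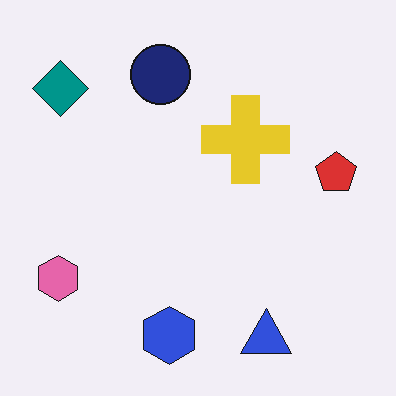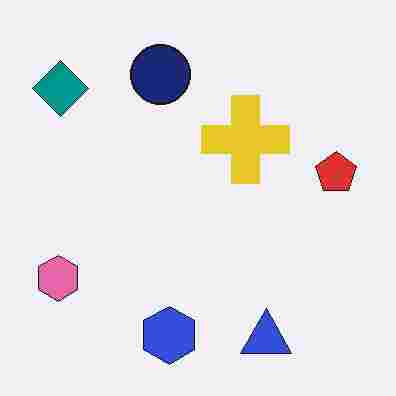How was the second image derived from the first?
The second image is the first heavily JPEG-compressed with obvious blocking artifacts.

Blocky 8×8 compression artifacts appear around shape edges and the flat background shows ringing — characteristic JPEG degradation.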